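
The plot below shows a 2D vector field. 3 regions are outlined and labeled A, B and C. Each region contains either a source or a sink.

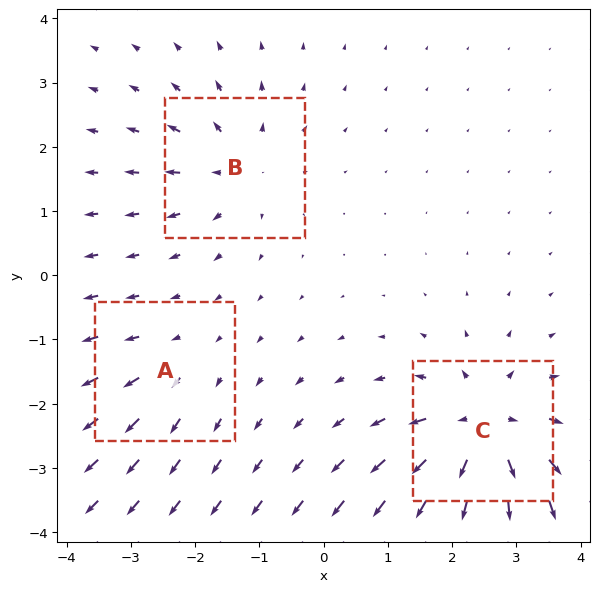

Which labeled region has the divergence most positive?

C

Divergence at each region's feature centre — A: about +2, B: about +3, C: about +6. Region C is most positive.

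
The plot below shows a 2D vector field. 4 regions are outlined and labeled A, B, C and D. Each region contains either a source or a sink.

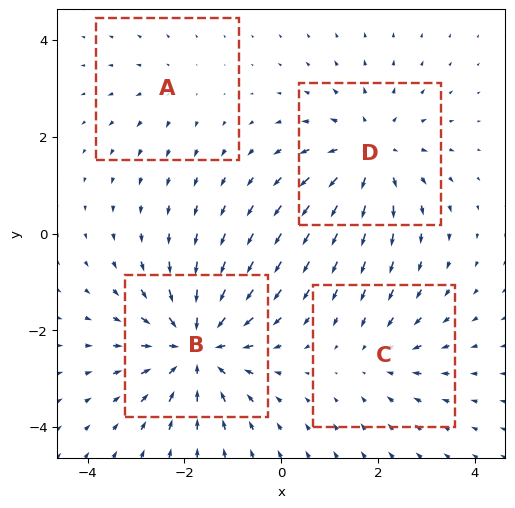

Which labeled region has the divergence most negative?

Divergence at each region's feature centre — A: about +2, B: about -6, C: about -3, D: about +4. Region B is most negative.

B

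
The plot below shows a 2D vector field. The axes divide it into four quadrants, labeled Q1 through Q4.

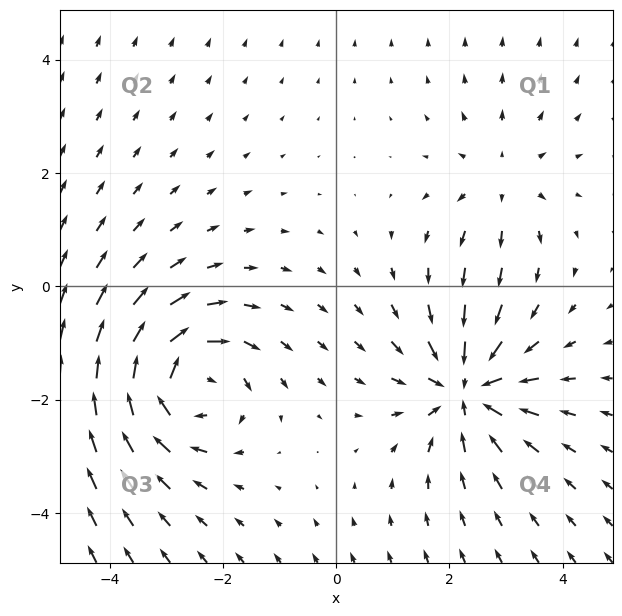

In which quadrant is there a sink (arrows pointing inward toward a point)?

Q4

The sink sits at approximately (2.3, -1.8), which lies in quadrant Q4. The divergence there is about -5, negative as expected for a sink.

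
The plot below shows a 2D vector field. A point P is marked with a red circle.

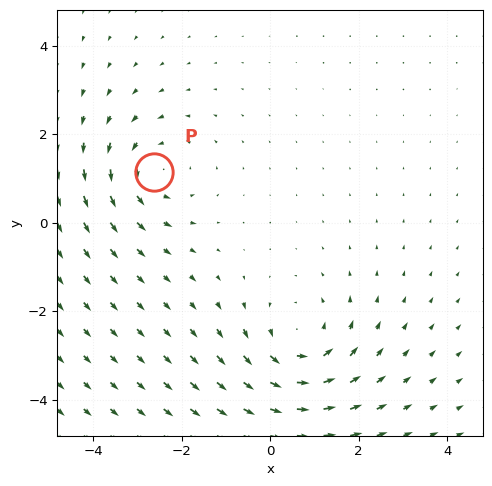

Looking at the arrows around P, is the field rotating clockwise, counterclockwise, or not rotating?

counterclockwise

Near P at (-2.6, 1.2) the arrows circulate counterclockwise. The curl (z-component) there is about +4; positive curl means counterclockwise rotation.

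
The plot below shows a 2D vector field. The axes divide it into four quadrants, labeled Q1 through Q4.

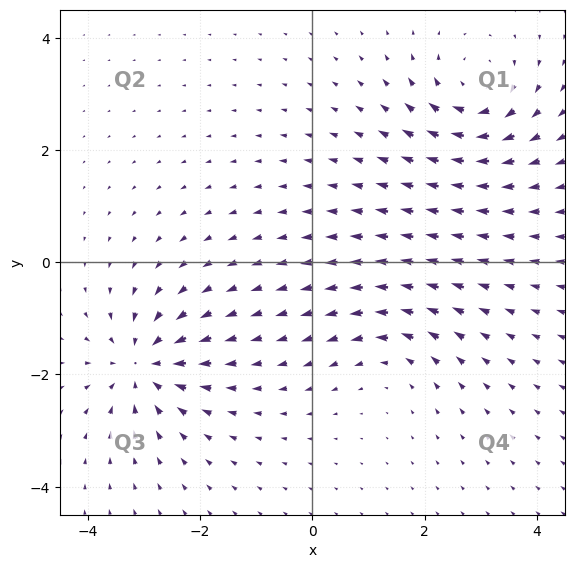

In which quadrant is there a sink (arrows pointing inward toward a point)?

Q3

The sink sits at approximately (-3.0, -1.8), which lies in quadrant Q3. The divergence there is about -6, negative as expected for a sink.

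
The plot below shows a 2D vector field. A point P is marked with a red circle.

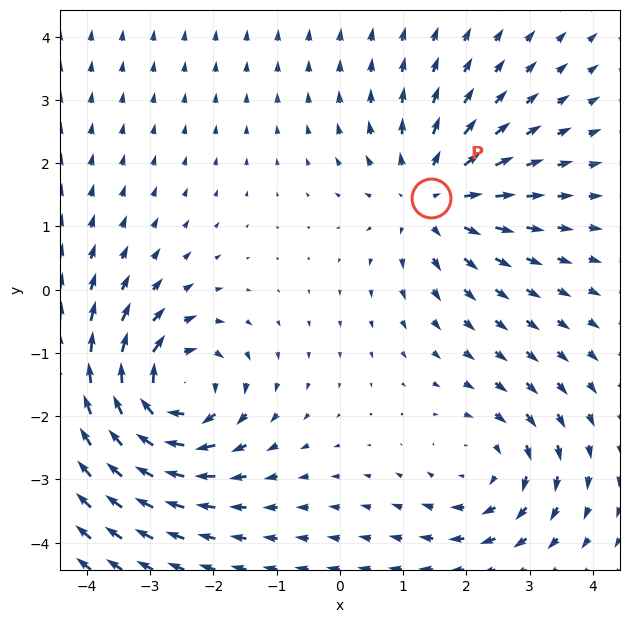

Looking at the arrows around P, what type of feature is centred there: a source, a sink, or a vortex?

At P (1.4, 1.5) the arrows spread outward. Divergence about +3, curl ≈0 — positive divergence with near-zero curl is a source.

source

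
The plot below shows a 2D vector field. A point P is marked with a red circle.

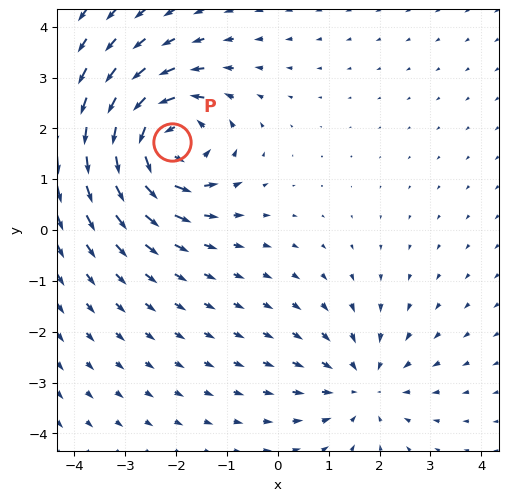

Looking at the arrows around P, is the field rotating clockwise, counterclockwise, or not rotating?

counterclockwise

Near P at (-2.1, 1.7) the arrows circulate counterclockwise. The curl (z-component) there is about +5; positive curl means counterclockwise rotation.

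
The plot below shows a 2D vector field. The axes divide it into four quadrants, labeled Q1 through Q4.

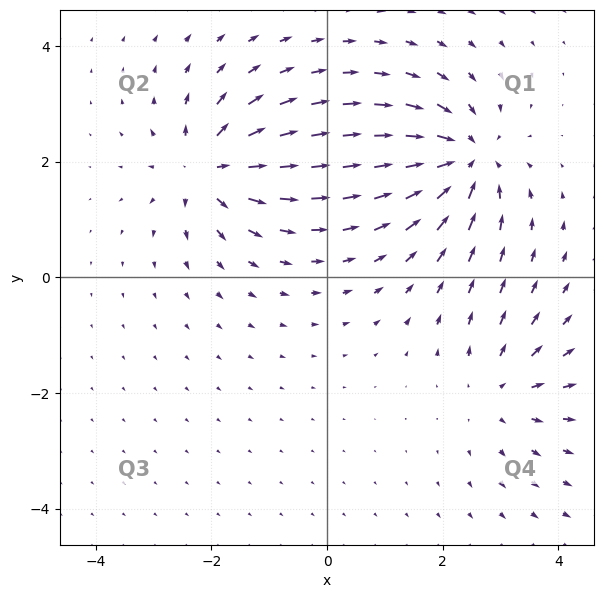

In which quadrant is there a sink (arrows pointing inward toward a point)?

Q1

The sink sits at approximately (2.4, 2.0), which lies in quadrant Q1. The divergence there is about -6, negative as expected for a sink.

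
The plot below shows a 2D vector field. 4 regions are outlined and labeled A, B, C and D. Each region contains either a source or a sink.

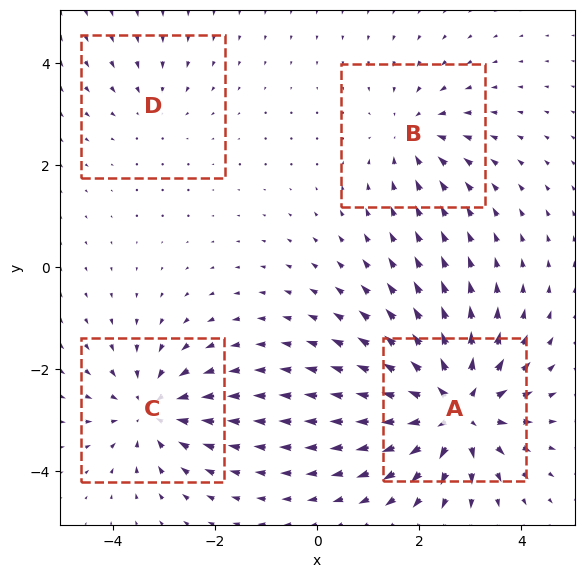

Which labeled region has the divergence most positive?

A

Divergence at each region's feature centre — A: about +7, B: about -4, C: about -5, D: about -2. Region A is most positive.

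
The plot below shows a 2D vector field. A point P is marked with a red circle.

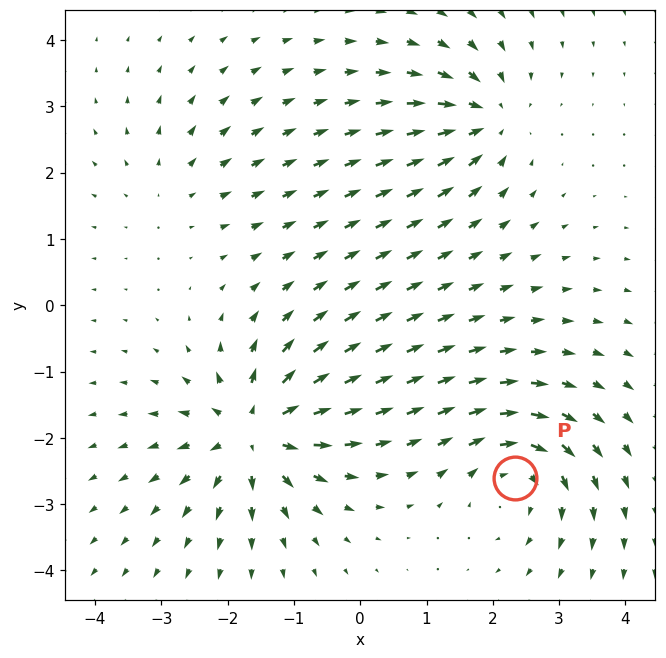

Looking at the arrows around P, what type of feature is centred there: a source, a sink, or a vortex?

vortex

At P (2.3, -2.6) the arrows circulate clockwise. Divergence ≈0, curl about -5 — near-zero divergence with nonzero curl is a vortex.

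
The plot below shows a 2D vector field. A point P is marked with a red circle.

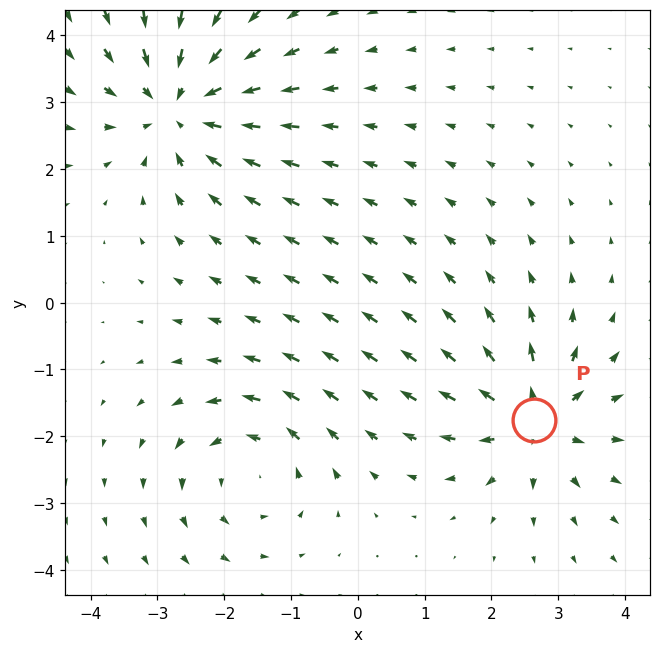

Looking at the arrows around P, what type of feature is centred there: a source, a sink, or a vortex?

At P (2.6, -1.8) the arrows spread outward. Divergence about +5, curl ≈0 — positive divergence with near-zero curl is a source.

source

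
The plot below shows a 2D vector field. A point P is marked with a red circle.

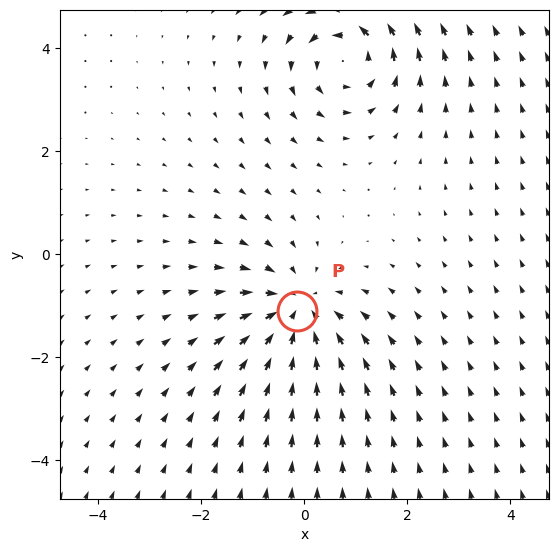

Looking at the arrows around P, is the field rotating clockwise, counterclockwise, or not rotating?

Near P at (-0.1, -1.1) the arrows show no circulation. The curl there is ≈0.

not rotating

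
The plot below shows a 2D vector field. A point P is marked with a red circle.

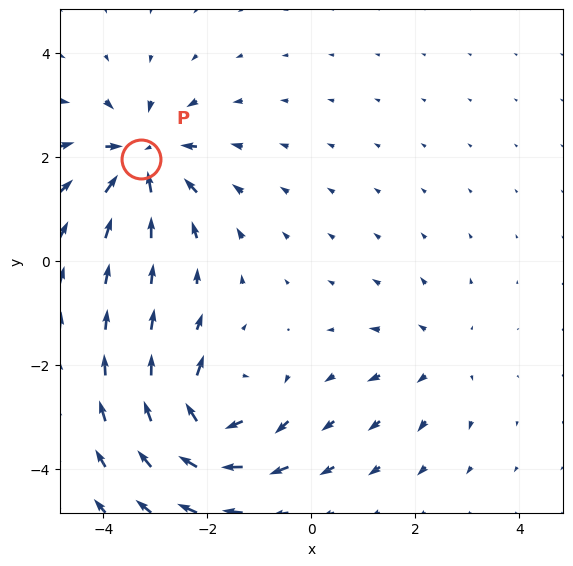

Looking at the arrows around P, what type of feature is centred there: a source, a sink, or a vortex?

At P (-3.3, 2.0) the arrows converge inward. Divergence about -6, curl ≈0 — negative divergence with near-zero curl is a sink.

sink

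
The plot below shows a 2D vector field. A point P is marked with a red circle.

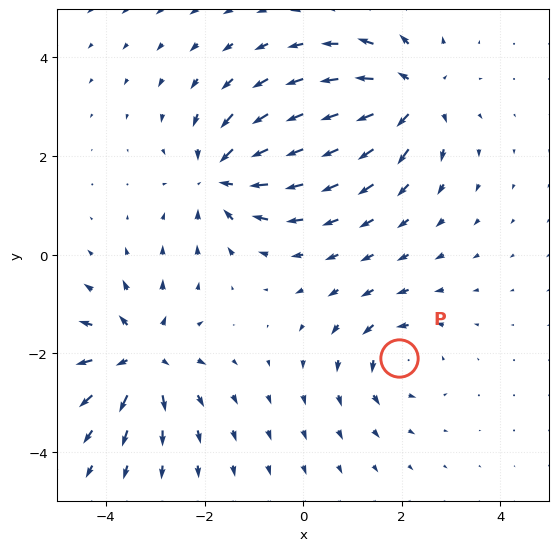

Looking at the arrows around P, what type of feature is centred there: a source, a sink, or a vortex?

vortex

At P (1.9, -2.1) the arrows circulate counterclockwise. Divergence ≈0, curl about +4 — near-zero divergence with nonzero curl is a vortex.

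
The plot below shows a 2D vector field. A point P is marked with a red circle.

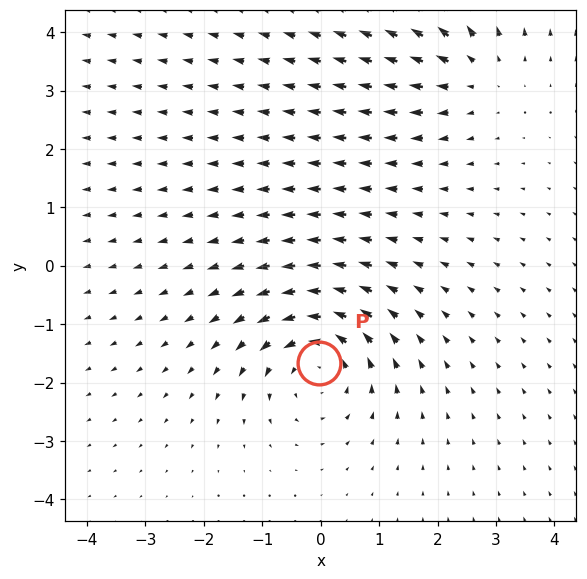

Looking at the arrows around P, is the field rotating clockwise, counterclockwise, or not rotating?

Near P at (-0.0, -1.7) the arrows circulate counterclockwise. The curl (z-component) there is about +5; positive curl means counterclockwise rotation.

counterclockwise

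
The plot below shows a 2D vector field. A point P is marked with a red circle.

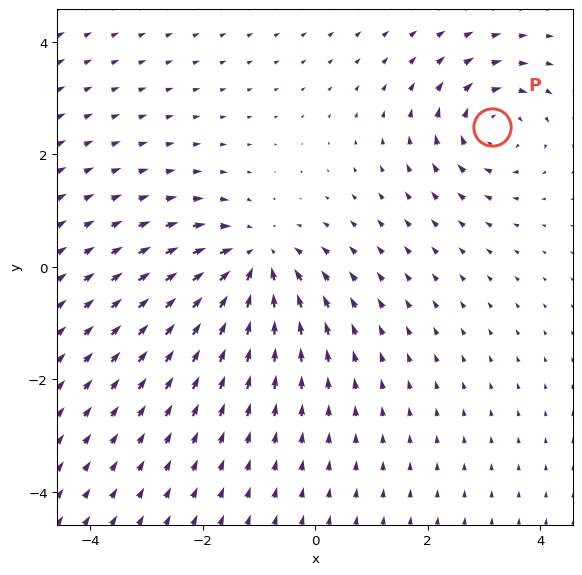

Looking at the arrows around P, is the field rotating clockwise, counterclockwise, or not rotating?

clockwise

Near P at (3.1, 2.5) the arrows circulate clockwise. The curl (z-component) there is about -4; negative curl means clockwise rotation.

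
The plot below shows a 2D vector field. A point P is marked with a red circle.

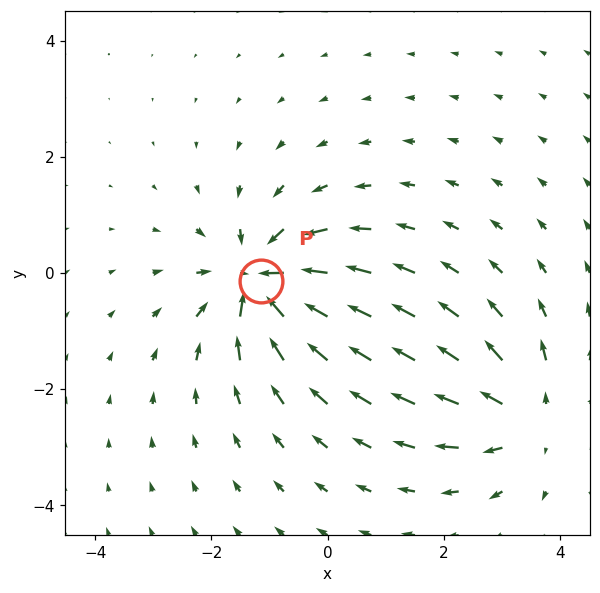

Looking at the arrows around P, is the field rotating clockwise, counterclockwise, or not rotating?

not rotating

Near P at (-1.1, -0.1) the arrows show no circulation. The curl there is ≈0.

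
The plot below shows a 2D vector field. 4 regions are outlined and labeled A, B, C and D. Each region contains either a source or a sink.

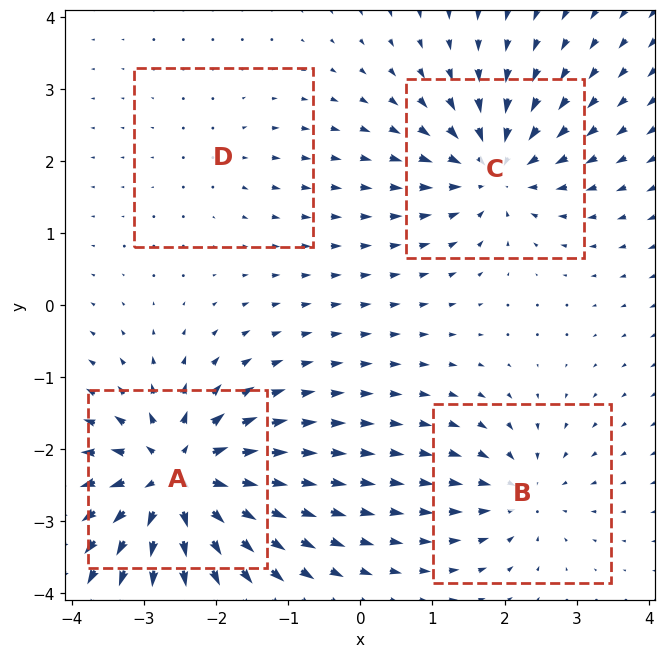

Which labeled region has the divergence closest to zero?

D

Divergence at each region's feature centre — A: about +9, B: about -4, C: about -6, D: about +2. Region D is closest to zero.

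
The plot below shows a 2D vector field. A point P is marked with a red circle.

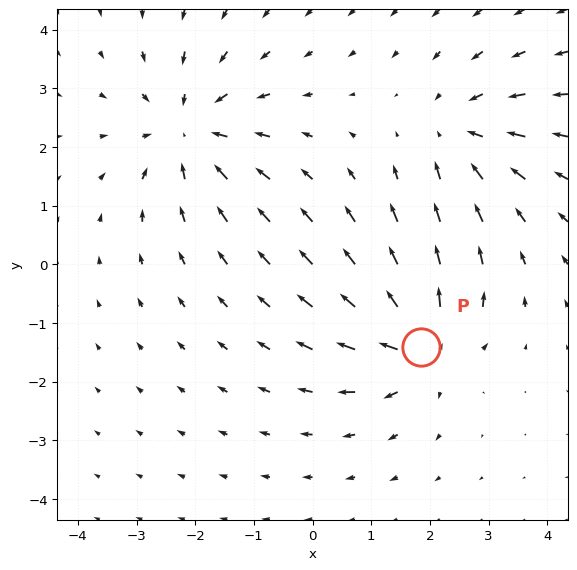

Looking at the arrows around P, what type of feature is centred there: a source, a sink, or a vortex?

source

At P (1.8, -1.4) the arrows spread outward. Divergence about +6, curl ≈0 — positive divergence with near-zero curl is a source.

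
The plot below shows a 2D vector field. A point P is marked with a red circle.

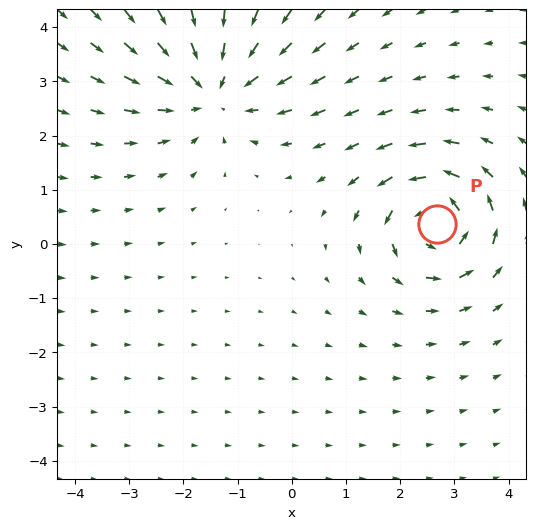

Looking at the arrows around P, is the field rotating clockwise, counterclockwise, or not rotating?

Near P at (2.7, 0.4) the arrows circulate counterclockwise. The curl (z-component) there is about +5; positive curl means counterclockwise rotation.

counterclockwise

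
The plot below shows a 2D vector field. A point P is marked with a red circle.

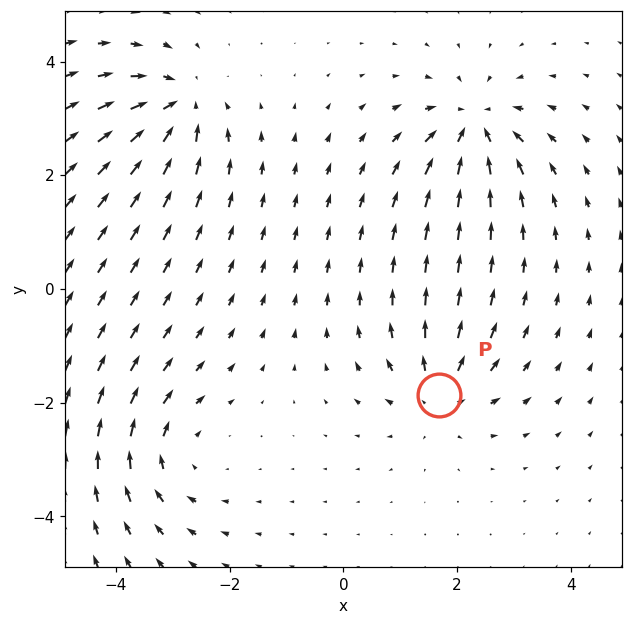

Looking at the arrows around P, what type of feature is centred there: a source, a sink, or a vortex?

source

At P (1.7, -1.9) the arrows spread outward. Divergence about +5, curl ≈0 — positive divergence with near-zero curl is a source.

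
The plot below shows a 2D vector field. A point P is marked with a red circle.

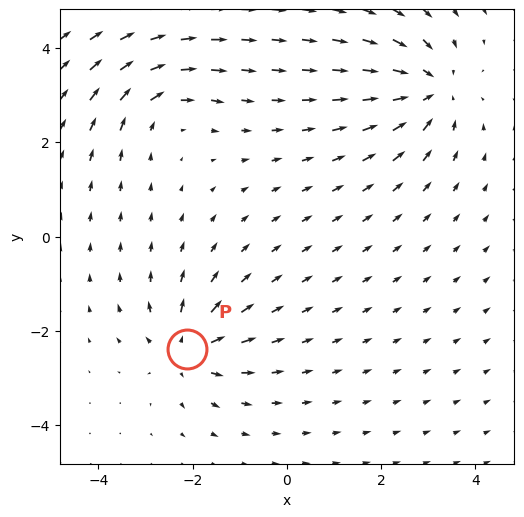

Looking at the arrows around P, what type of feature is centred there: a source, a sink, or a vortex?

source

At P (-2.1, -2.4) the arrows spread outward. Divergence about +4, curl ≈0 — positive divergence with near-zero curl is a source.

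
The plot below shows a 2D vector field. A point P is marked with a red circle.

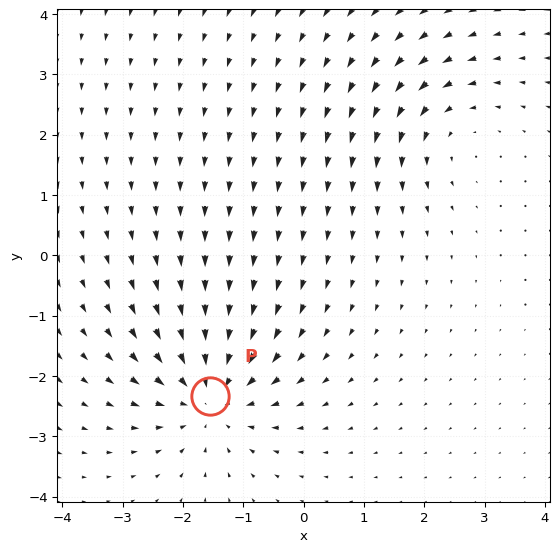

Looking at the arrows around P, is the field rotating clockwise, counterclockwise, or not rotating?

not rotating

Near P at (-1.5, -2.3) the arrows show no circulation. The curl there is ≈0.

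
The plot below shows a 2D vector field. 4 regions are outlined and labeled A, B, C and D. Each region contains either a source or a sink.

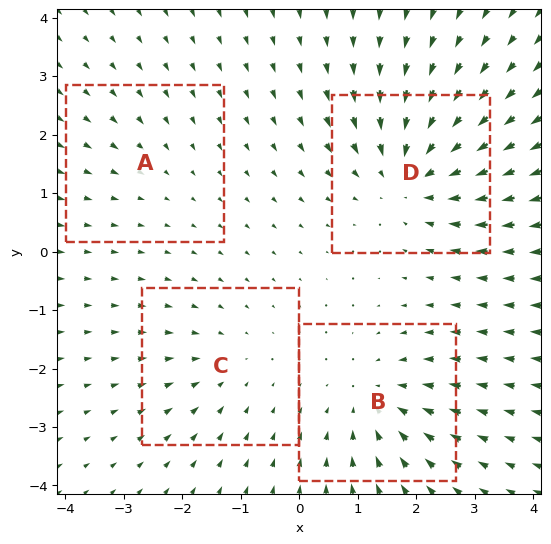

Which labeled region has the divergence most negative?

Divergence at each region's feature centre — A: about -2, B: about -4, C: about -3, D: about -6. Region D is most negative.

D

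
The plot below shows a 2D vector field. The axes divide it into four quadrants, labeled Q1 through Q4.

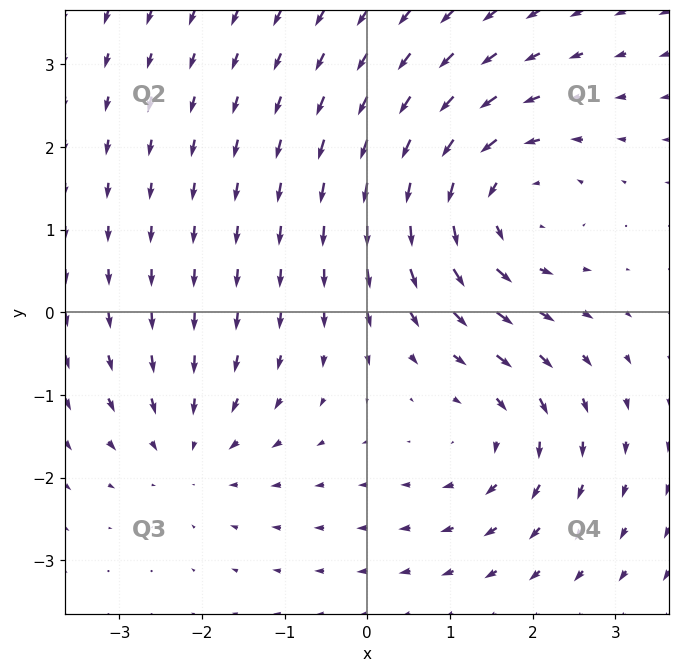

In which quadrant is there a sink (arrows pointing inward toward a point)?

Q3

The sink sits at approximately (-2.2, -1.7), which lies in quadrant Q3. The divergence there is about -2, negative as expected for a sink.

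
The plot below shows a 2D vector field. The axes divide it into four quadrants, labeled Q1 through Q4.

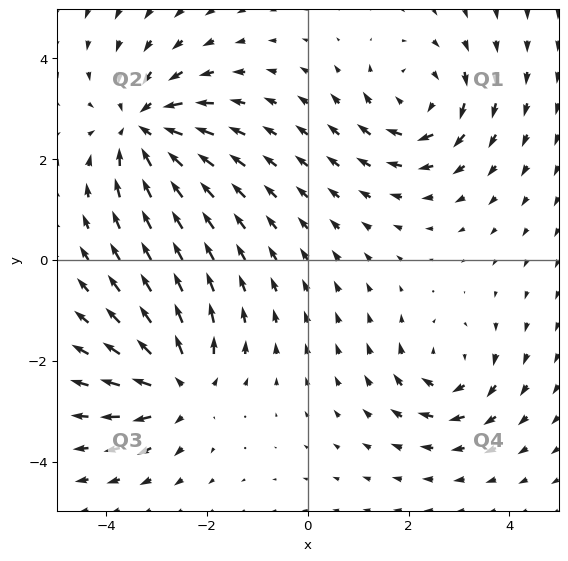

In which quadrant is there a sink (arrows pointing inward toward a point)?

The sink sits at approximately (-3.3, 2.6), which lies in quadrant Q2. The divergence there is about -5, negative as expected for a sink.

Q2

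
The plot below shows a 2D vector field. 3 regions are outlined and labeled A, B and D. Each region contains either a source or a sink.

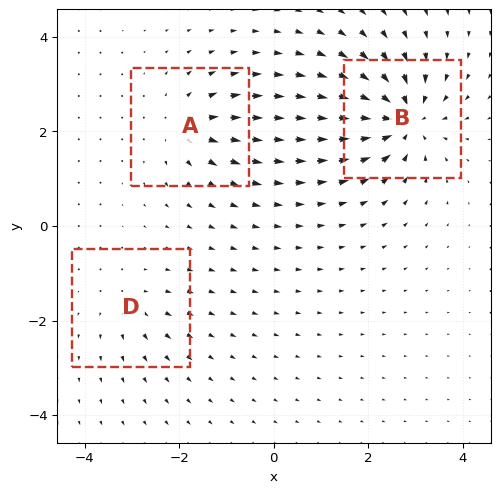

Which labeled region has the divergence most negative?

B

Divergence at each region's feature centre — A: about +4, B: about -7, D: about +2. Region B is most negative.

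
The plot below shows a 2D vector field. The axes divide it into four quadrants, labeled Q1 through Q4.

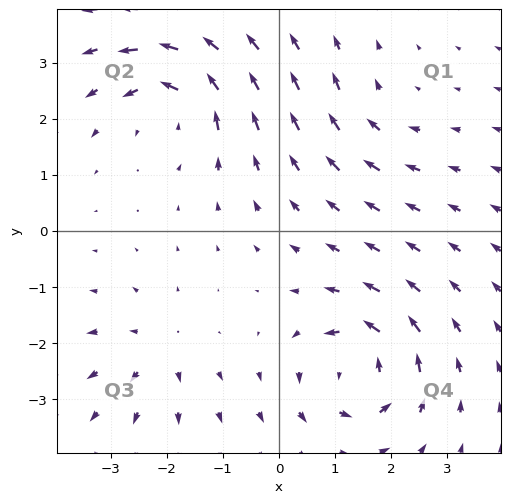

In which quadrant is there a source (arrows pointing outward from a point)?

The source sits at approximately (-2.2, -2.1), which lies in quadrant Q3. The divergence there is about +4, positive as expected for a source.

Q3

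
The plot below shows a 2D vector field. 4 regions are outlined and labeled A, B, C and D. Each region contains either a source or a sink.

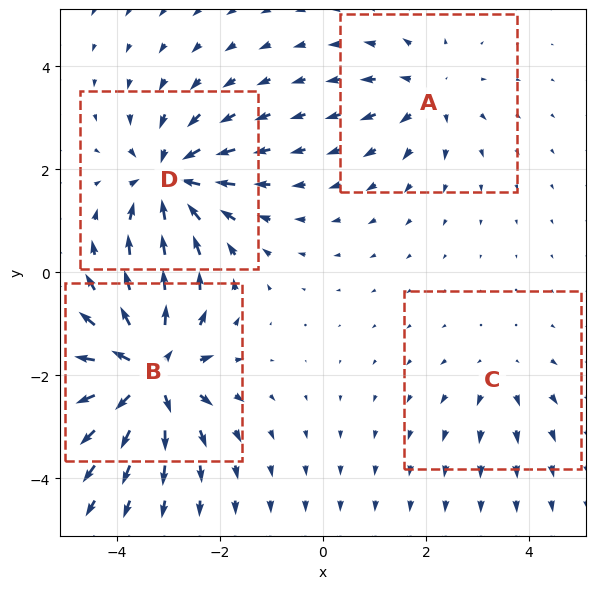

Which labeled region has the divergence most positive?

Divergence at each region's feature centre — A: about +4, B: about +8, C: about +2, D: about -6. Region B is most positive.

B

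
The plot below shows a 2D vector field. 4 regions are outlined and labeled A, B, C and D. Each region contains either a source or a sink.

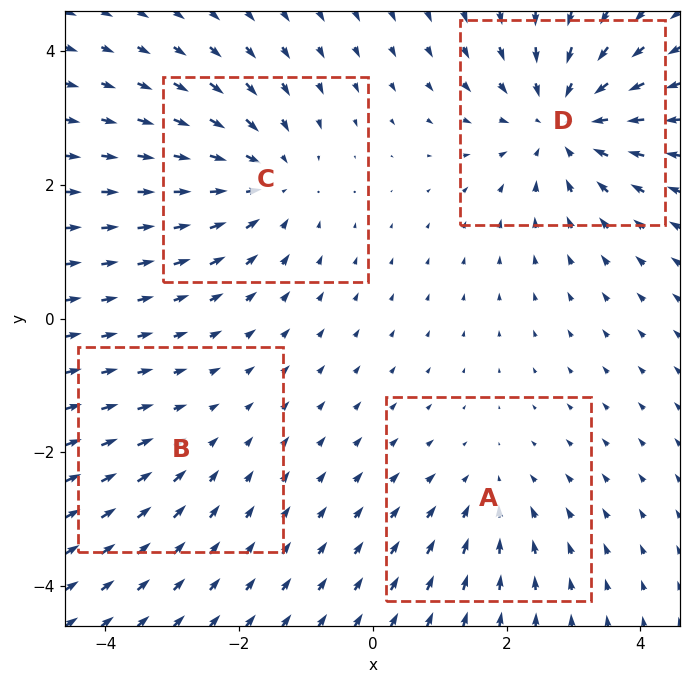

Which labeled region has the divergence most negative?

D

Divergence at each region's feature centre — A: about -3, B: about -2, C: about -4, D: about -6. Region D is most negative.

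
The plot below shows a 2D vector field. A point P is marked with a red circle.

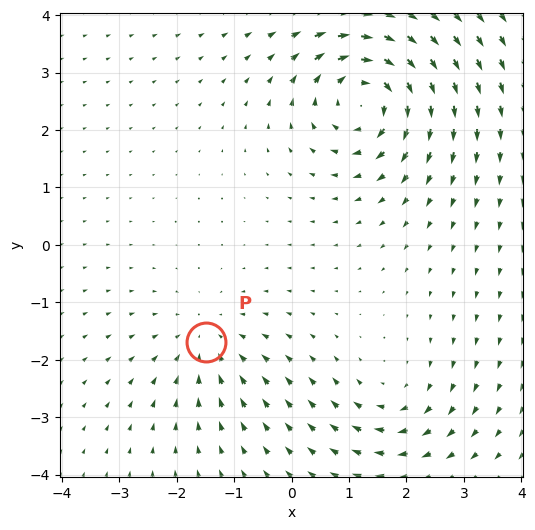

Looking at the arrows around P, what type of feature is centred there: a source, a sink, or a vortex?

sink

At P (-1.5, -1.7) the arrows converge inward. Divergence about -3, curl ≈0 — negative divergence with near-zero curl is a sink.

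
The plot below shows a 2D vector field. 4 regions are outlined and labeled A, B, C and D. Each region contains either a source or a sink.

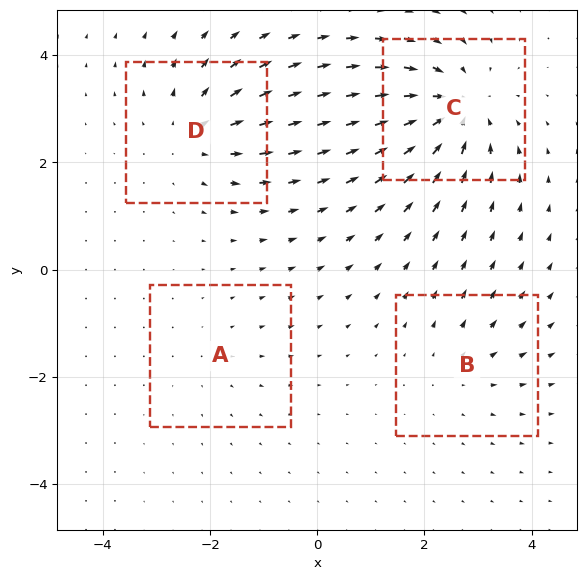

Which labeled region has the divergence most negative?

C

Divergence at each region's feature centre — A: about +2, B: about +3, C: about -6, D: about +4. Region C is most negative.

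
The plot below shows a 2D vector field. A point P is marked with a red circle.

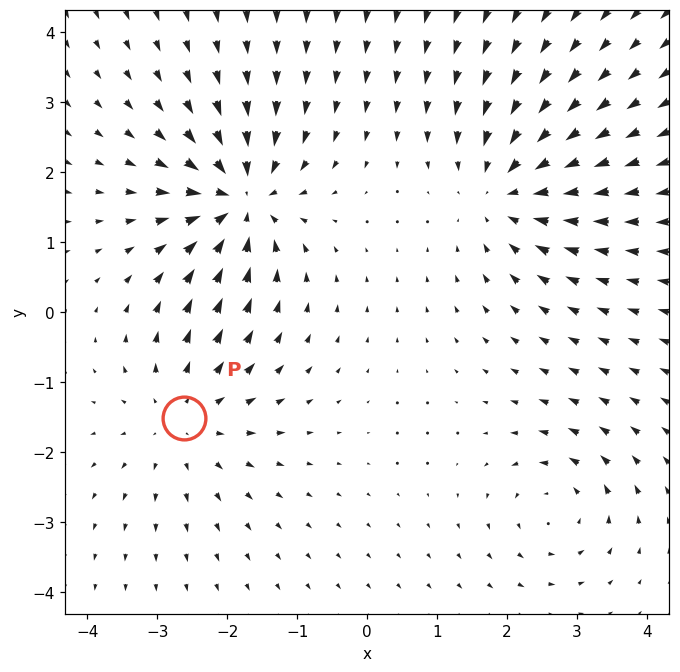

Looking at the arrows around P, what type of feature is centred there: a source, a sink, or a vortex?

At P (-2.6, -1.5) the arrows spread outward. Divergence about +3, curl ≈0 — positive divergence with near-zero curl is a source.

source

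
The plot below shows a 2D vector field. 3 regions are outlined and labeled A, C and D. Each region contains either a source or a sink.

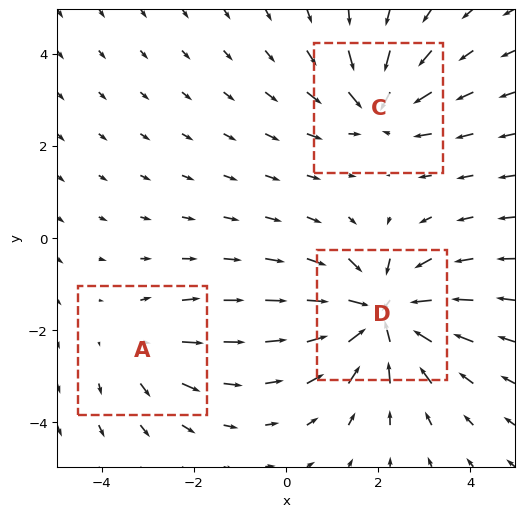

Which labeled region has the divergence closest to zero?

Divergence at each region's feature centre — A: about +2, C: about -4, D: about -6. Region A is closest to zero.

A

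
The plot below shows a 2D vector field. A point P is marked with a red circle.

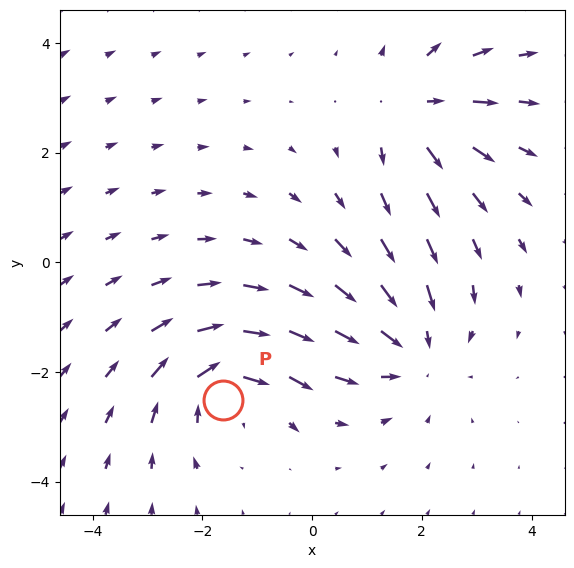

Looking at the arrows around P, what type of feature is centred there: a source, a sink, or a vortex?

vortex

At P (-1.6, -2.5) the arrows circulate clockwise. Divergence ≈0, curl about -6 — near-zero divergence with nonzero curl is a vortex.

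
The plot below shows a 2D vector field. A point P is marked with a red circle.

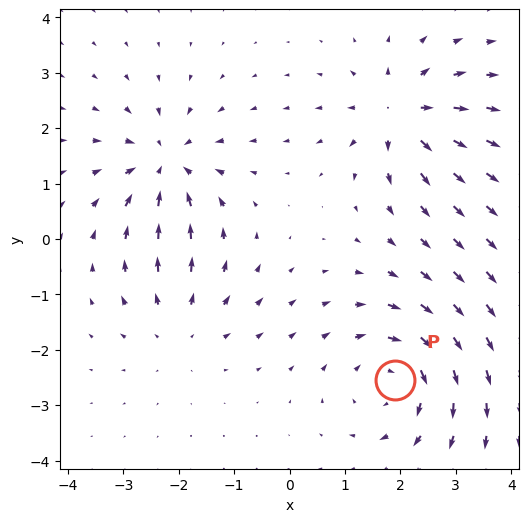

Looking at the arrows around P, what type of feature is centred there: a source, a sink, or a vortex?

vortex

At P (1.9, -2.5) the arrows circulate clockwise. Divergence ≈0, curl about -5 — near-zero divergence with nonzero curl is a vortex.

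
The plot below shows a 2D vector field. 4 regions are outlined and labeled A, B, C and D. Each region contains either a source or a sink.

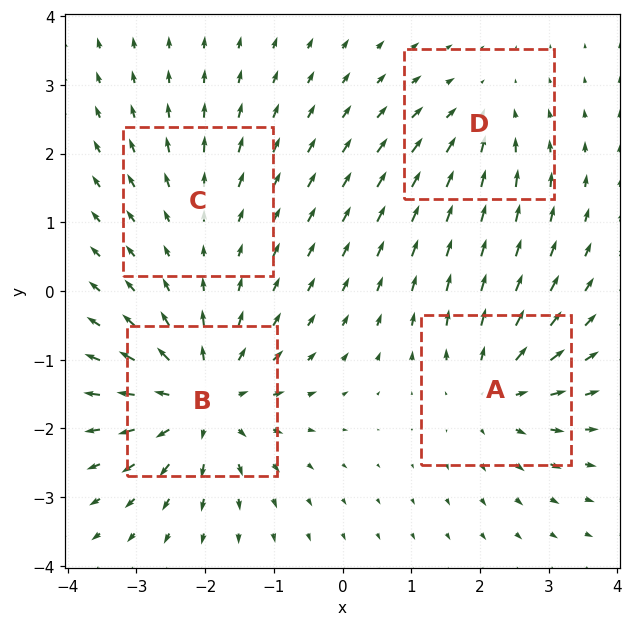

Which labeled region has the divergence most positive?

B

Divergence at each region's feature centre — A: about +5, B: about +7, C: about +2, D: about -4. Region B is most positive.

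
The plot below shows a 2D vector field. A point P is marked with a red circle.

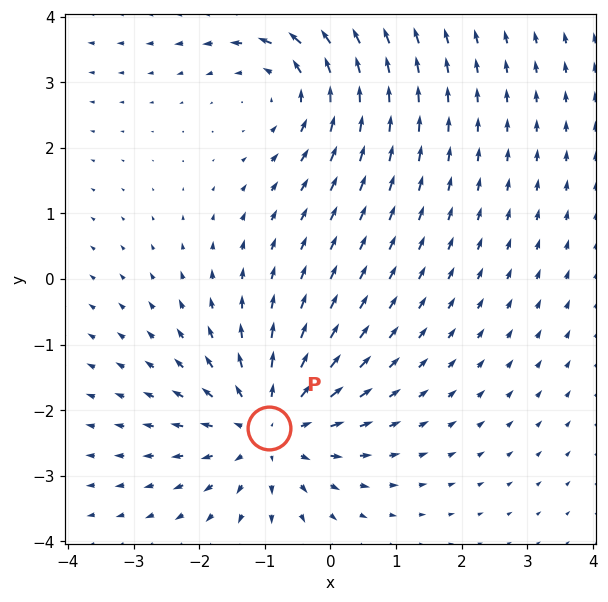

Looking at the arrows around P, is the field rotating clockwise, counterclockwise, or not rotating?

Near P at (-0.9, -2.3) the arrows show no circulation. The curl there is ≈0.

not rotating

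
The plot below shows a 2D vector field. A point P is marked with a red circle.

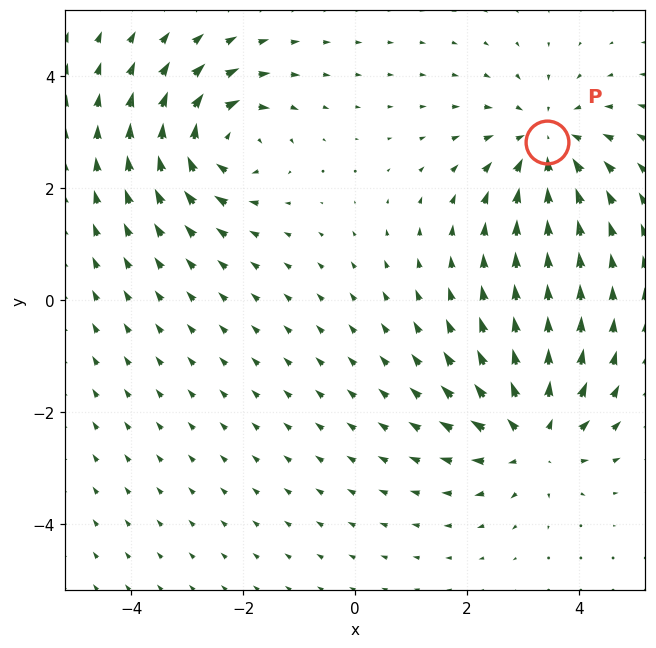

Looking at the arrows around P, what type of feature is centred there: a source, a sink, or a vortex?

At P (3.4, 2.8) the arrows converge inward. Divergence about -4, curl ≈0 — negative divergence with near-zero curl is a sink.

sink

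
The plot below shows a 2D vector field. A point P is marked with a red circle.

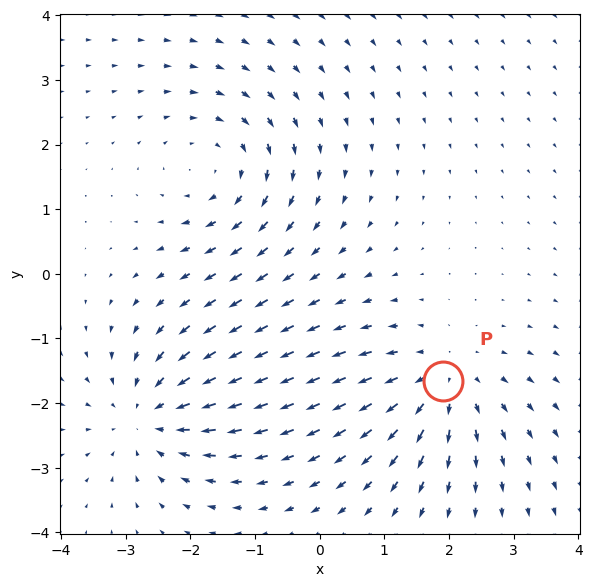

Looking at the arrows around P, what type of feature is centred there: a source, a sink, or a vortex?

At P (1.9, -1.7) the arrows spread outward. Divergence about +3, curl ≈0 — positive divergence with near-zero curl is a source.

source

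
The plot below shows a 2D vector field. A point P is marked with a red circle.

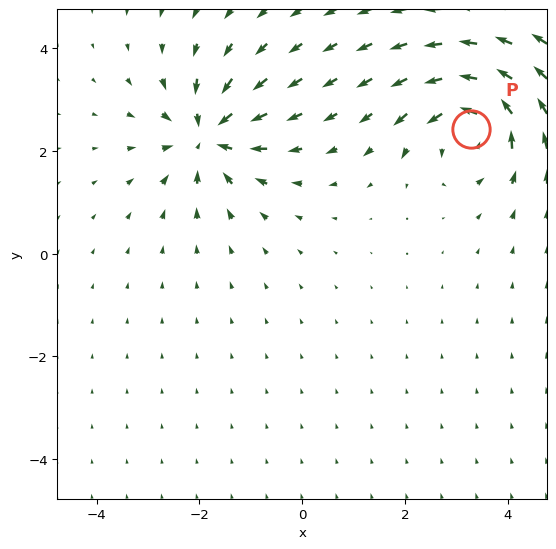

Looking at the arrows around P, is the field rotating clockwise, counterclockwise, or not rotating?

counterclockwise

Near P at (3.3, 2.4) the arrows circulate counterclockwise. The curl (z-component) there is about +5; positive curl means counterclockwise rotation.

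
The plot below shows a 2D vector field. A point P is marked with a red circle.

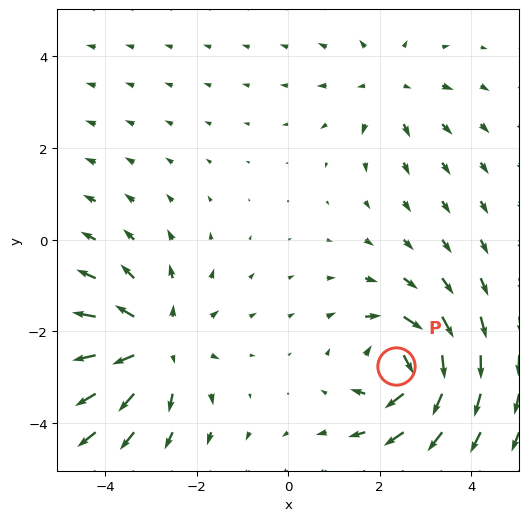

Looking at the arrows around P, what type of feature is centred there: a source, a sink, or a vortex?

At P (2.3, -2.7) the arrows circulate clockwise. Divergence ≈0, curl about -6 — near-zero divergence with nonzero curl is a vortex.

vortex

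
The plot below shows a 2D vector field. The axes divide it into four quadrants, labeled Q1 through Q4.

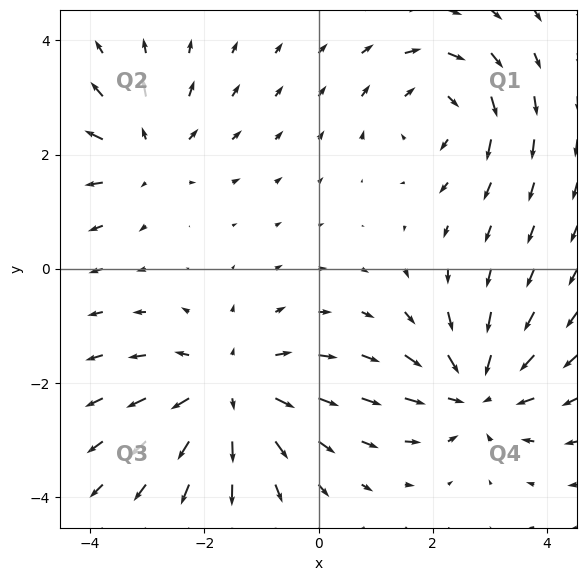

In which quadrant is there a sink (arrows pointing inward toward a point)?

The sink sits at approximately (2.8, -2.2), which lies in quadrant Q4. The divergence there is about -4, negative as expected for a sink.

Q4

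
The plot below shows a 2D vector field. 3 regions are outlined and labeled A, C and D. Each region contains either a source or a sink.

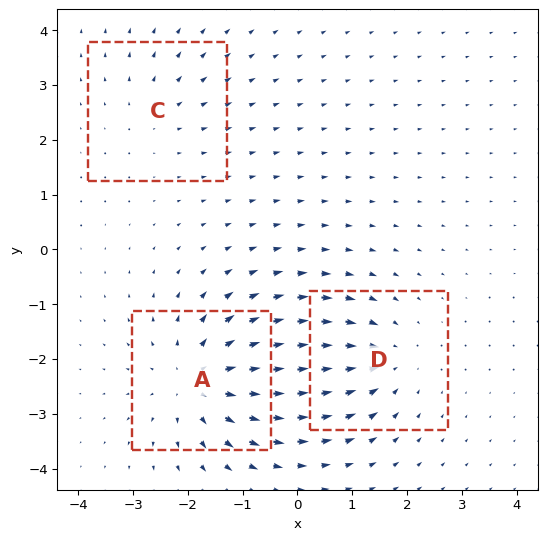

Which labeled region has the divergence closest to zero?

Divergence at each region's feature centre — A: about +4, C: about +2, D: about -3. Region C is closest to zero.

C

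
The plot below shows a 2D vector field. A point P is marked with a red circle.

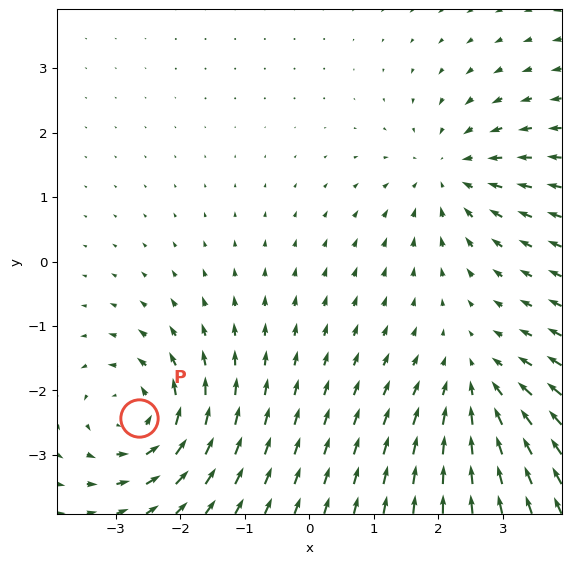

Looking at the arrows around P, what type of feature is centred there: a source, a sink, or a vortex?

At P (-2.6, -2.4) the arrows circulate counterclockwise. Divergence ≈0, curl about +6 — near-zero divergence with nonzero curl is a vortex.

vortex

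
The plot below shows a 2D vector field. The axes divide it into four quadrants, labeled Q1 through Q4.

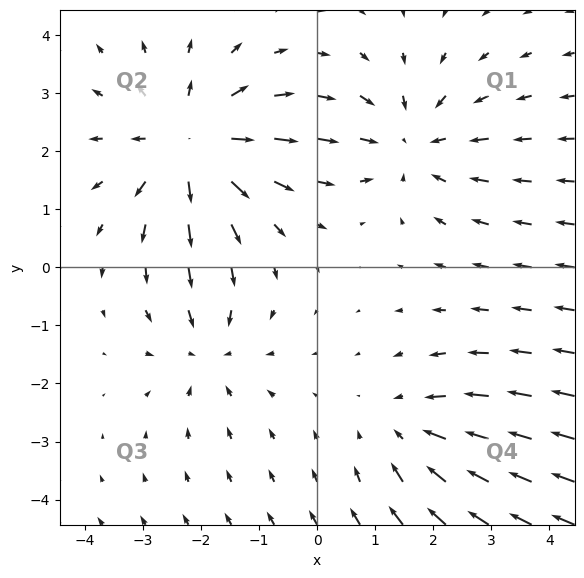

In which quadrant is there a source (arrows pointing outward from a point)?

The source sits at approximately (-2.2, 2.1), which lies in quadrant Q2. The divergence there is about +5, positive as expected for a source.

Q2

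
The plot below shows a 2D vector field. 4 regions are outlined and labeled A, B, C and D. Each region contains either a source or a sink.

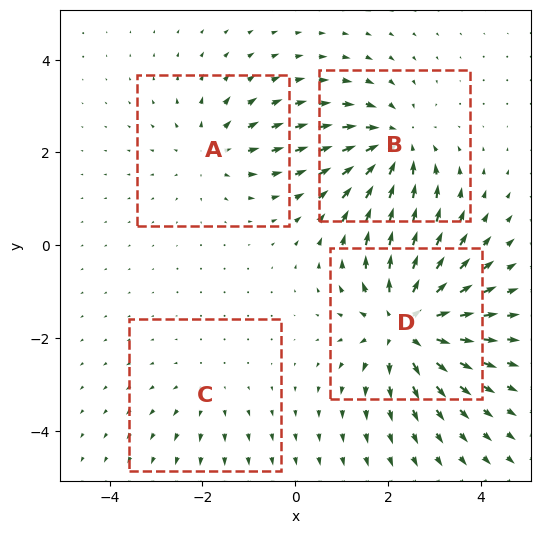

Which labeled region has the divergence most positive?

Divergence at each region's feature centre — A: about +3, B: about -5, C: about +2, D: about +6. Region D is most positive.

D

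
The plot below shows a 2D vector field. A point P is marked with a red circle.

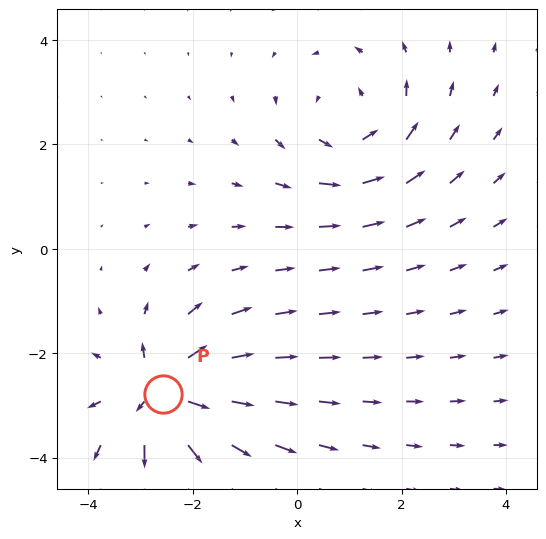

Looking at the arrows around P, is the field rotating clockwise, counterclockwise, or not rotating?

Near P at (-2.6, -2.8) the arrows show no circulation. The curl there is ≈0.

not rotating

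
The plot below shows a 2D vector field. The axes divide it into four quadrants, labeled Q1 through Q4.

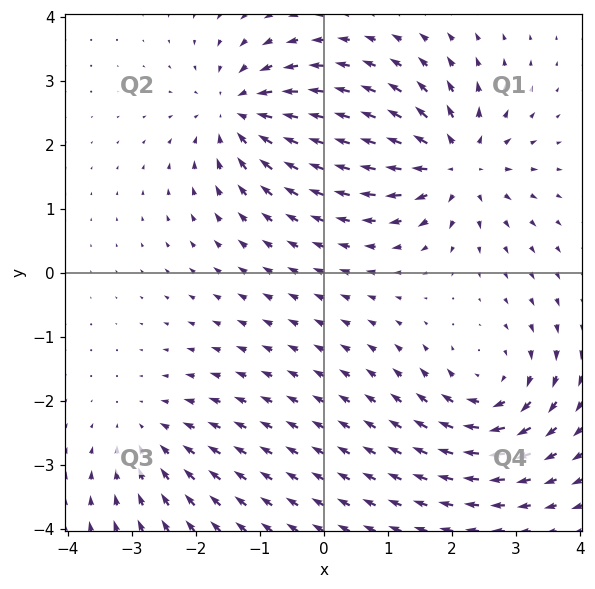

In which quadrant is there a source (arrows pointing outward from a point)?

The source sits at approximately (2.1, 1.7), which lies in quadrant Q1. The divergence there is about +6, positive as expected for a source.

Q1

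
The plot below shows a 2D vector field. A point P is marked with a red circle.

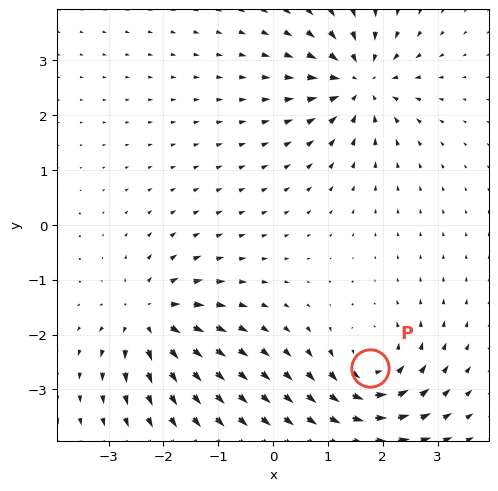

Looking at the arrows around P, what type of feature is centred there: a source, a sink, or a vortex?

At P (1.8, -2.6) the arrows circulate counterclockwise. Divergence ≈0, curl about +5 — near-zero divergence with nonzero curl is a vortex.

vortex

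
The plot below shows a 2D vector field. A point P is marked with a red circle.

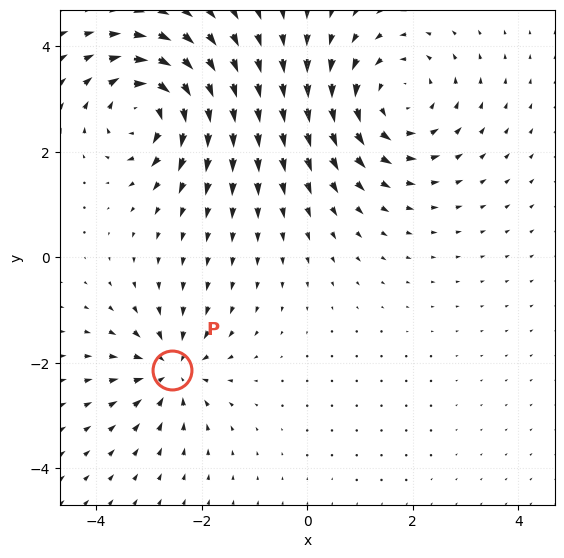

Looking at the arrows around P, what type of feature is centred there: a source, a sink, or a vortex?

sink

At P (-2.6, -2.1) the arrows converge inward. Divergence about -5, curl ≈0 — negative divergence with near-zero curl is a sink.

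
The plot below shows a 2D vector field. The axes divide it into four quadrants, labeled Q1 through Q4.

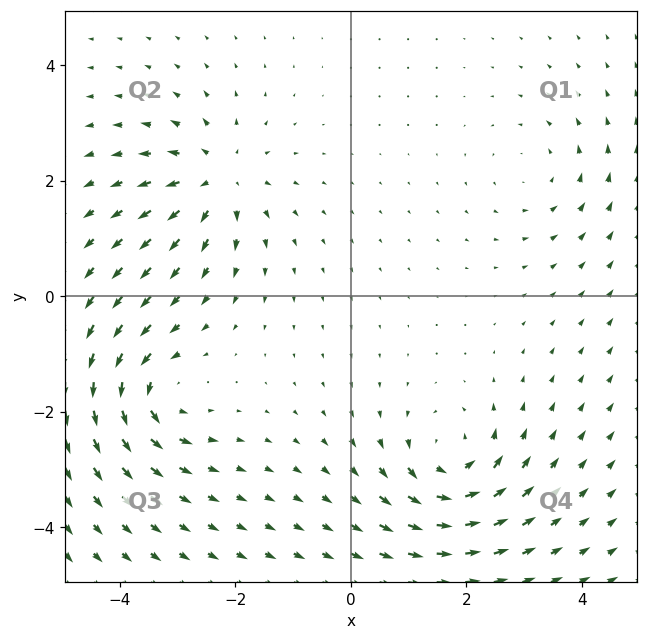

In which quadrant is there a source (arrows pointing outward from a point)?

Q2

The source sits at approximately (-2.3, 2.0), which lies in quadrant Q2. The divergence there is about +6, positive as expected for a source.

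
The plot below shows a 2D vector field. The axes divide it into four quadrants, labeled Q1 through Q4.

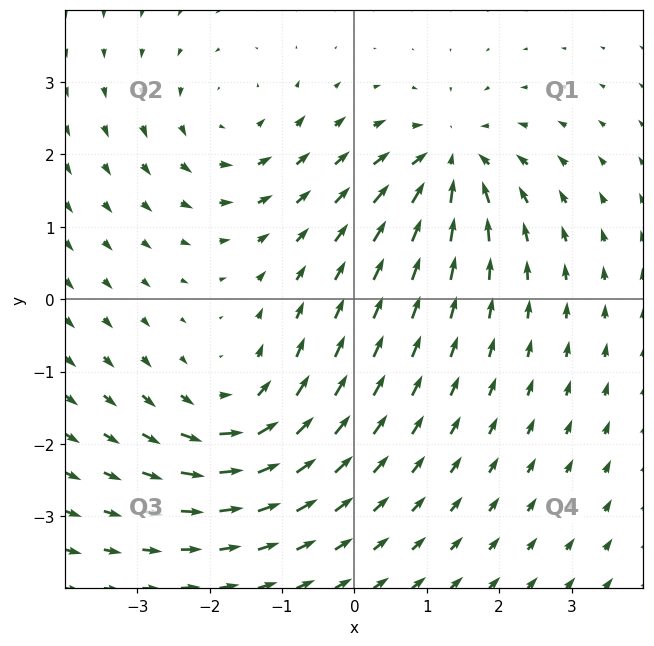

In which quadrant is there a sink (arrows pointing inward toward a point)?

The sink sits at approximately (1.3, 1.9), which lies in quadrant Q1. The divergence there is about -4, negative as expected for a sink.

Q1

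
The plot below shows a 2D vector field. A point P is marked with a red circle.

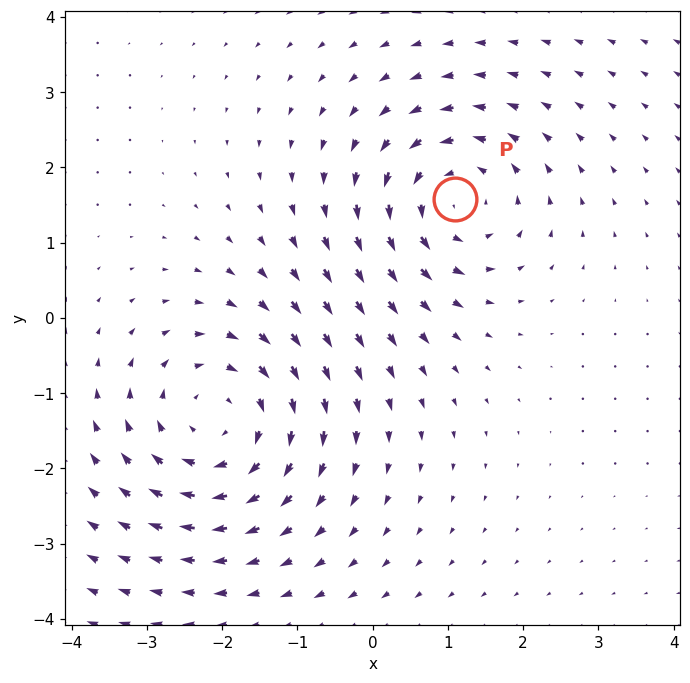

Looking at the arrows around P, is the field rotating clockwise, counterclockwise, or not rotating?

Near P at (1.1, 1.6) the arrows circulate counterclockwise. The curl (z-component) there is about +3; positive curl means counterclockwise rotation.

counterclockwise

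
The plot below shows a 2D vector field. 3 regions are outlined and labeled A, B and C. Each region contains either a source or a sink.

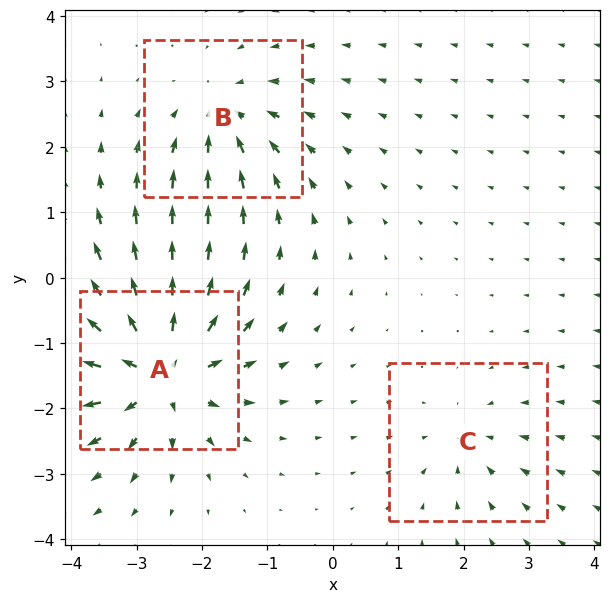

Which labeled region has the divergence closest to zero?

Divergence at each region's feature centre — A: about +6, B: about -4, C: about -2. Region C is closest to zero.

C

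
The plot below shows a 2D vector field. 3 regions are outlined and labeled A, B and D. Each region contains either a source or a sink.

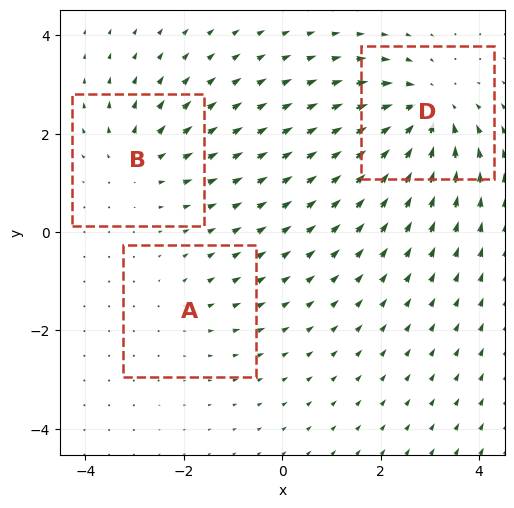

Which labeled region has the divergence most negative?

D

Divergence at each region's feature centre — A: about +2, B: about +3, D: about -5. Region D is most negative.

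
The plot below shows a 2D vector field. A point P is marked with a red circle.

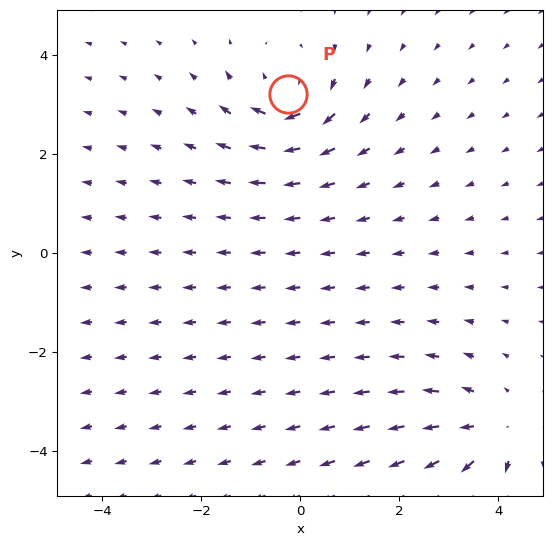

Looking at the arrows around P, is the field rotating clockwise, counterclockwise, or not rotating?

clockwise

Near P at (-0.2, 3.2) the arrows circulate clockwise. The curl (z-component) there is about -4; negative curl means clockwise rotation.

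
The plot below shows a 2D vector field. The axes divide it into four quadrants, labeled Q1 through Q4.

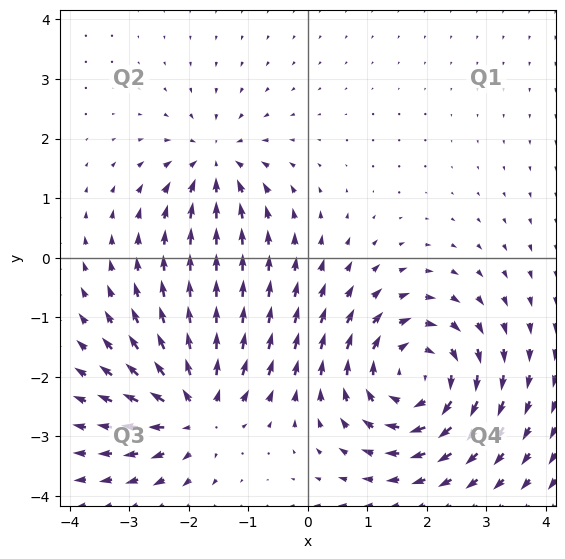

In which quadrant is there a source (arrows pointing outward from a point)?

The source sits at approximately (-1.9, -2.6), which lies in quadrant Q3. The divergence there is about +5, positive as expected for a source.

Q3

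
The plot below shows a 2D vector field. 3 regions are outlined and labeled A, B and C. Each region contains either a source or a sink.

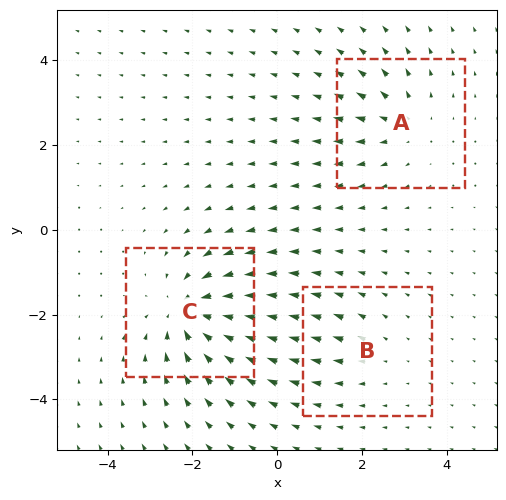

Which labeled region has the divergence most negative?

C

Divergence at each region's feature centre — A: about +3, B: about +2, C: about -5. Region C is most negative.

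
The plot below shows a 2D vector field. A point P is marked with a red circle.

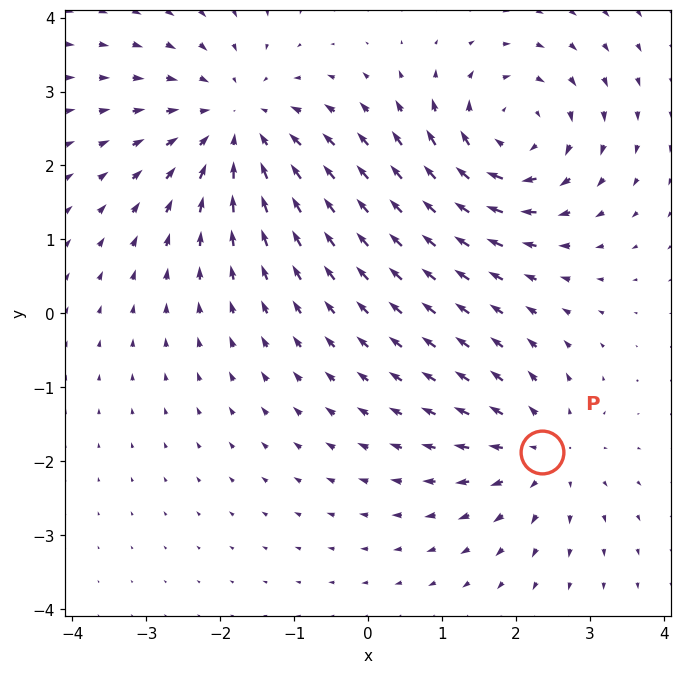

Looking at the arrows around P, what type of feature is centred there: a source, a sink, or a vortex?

At P (2.4, -1.9) the arrows spread outward. Divergence about +3, curl ≈0 — positive divergence with near-zero curl is a source.

source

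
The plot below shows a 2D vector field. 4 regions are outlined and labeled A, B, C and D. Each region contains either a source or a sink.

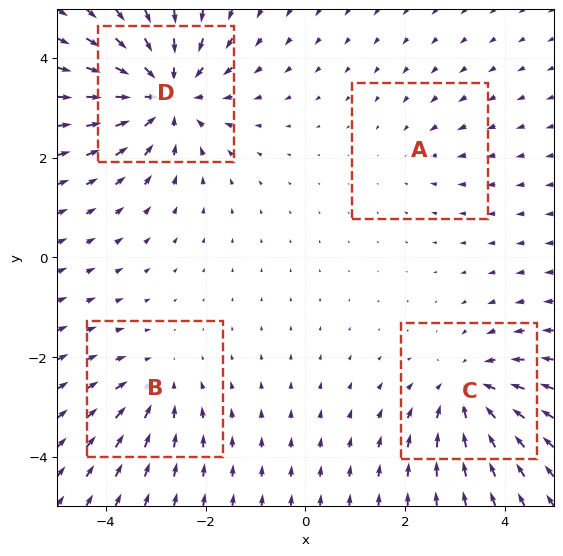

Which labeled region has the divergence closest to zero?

A

Divergence at each region's feature centre — A: about -2, B: about -3, C: about -5, D: about -6. Region A is closest to zero.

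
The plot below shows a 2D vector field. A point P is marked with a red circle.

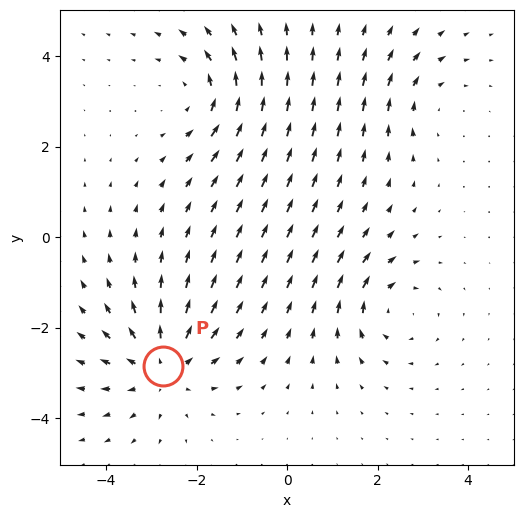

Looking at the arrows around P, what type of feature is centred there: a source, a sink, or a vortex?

At P (-2.7, -2.8) the arrows spread outward. Divergence about +4, curl ≈0 — positive divergence with near-zero curl is a source.

source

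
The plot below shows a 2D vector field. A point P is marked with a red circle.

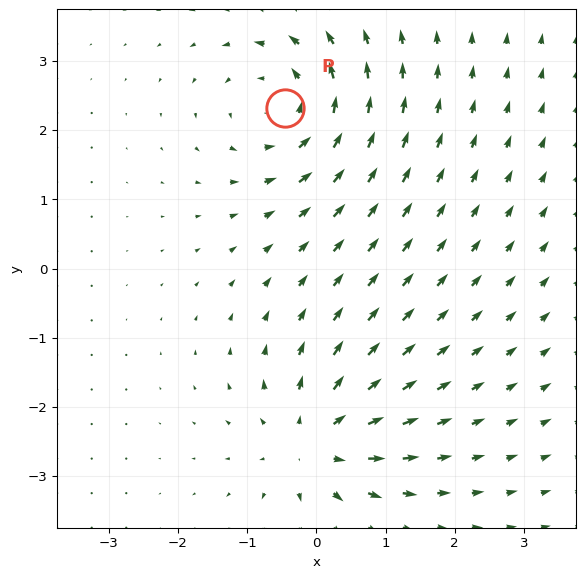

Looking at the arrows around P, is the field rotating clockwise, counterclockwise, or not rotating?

Near P at (-0.5, 2.3) the arrows circulate counterclockwise. The curl (z-component) there is about +4; positive curl means counterclockwise rotation.

counterclockwise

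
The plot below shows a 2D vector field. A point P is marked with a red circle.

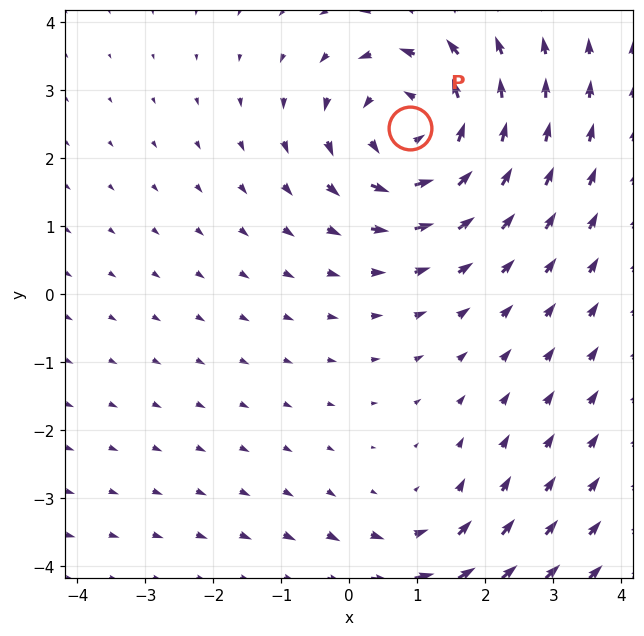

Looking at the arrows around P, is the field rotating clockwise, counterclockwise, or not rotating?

counterclockwise

Near P at (0.9, 2.4) the arrows circulate counterclockwise. The curl (z-component) there is about +5; positive curl means counterclockwise rotation.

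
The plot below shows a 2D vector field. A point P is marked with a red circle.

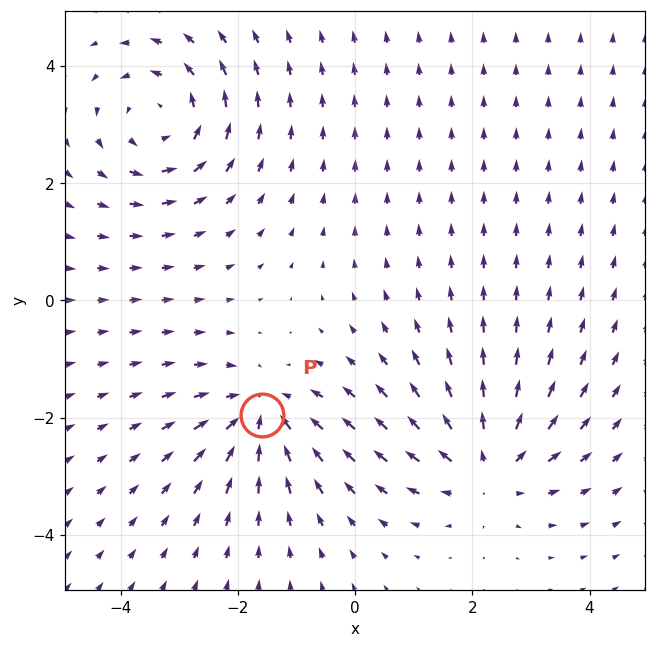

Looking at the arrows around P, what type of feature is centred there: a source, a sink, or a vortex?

sink

At P (-1.6, -1.9) the arrows converge inward. Divergence about -5, curl ≈0 — negative divergence with near-zero curl is a sink.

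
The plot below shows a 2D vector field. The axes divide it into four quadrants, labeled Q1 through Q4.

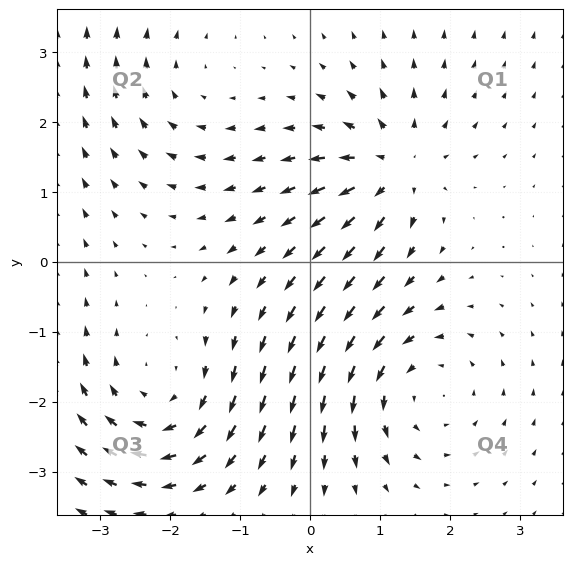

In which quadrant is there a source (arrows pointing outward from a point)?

The source sits at approximately (1.2, 1.3), which lies in quadrant Q1. The divergence there is about +5, positive as expected for a source.

Q1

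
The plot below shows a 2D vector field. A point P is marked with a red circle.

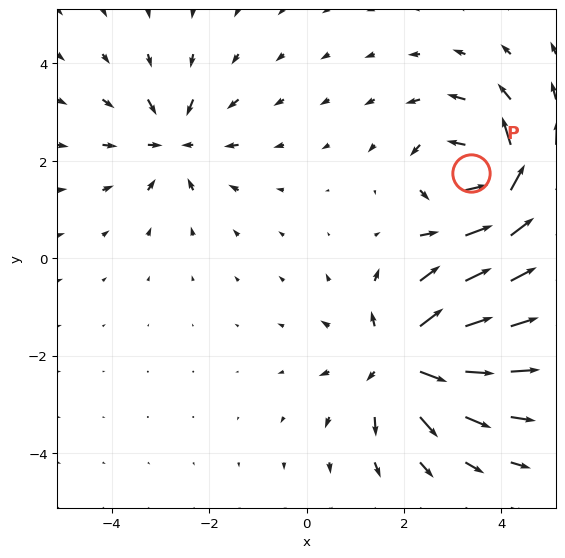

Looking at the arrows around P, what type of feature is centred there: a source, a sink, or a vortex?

vortex

At P (3.4, 1.8) the arrows circulate counterclockwise. Divergence ≈0, curl about +5 — near-zero divergence with nonzero curl is a vortex.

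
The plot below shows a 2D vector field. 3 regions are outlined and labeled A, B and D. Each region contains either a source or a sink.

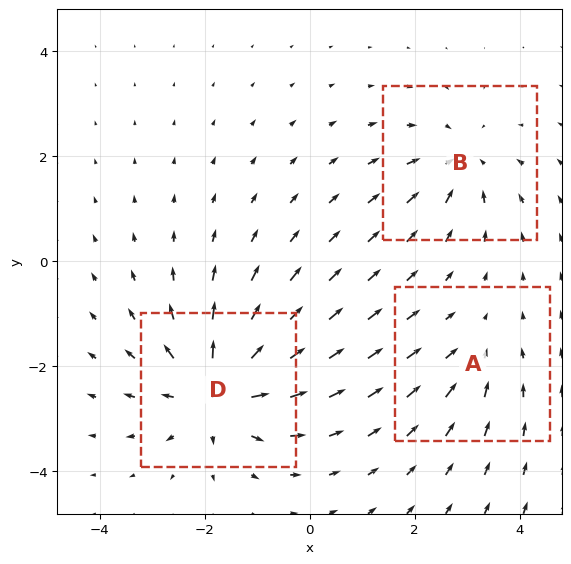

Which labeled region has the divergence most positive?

D

Divergence at each region's feature centre — A: about -2, B: about -3, D: about +5. Region D is most positive.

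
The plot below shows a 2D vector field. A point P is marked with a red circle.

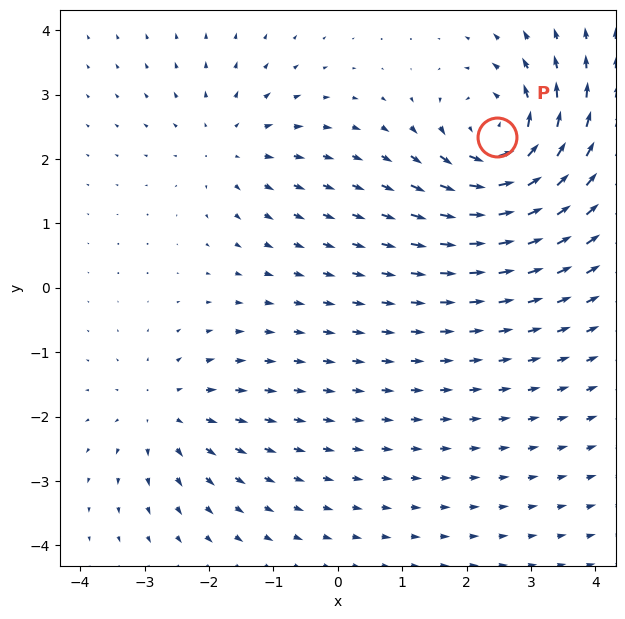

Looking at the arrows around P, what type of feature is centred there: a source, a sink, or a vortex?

vortex

At P (2.5, 2.3) the arrows circulate counterclockwise. Divergence ≈0, curl about +6 — near-zero divergence with nonzero curl is a vortex.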